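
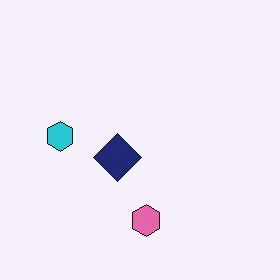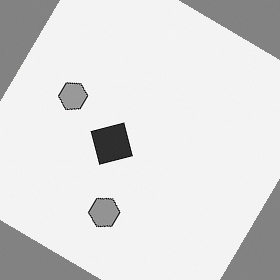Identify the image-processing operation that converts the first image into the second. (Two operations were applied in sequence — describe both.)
Converted to grayscale, then rotated clockwise by a large amount — several tens of degrees.

All color is removed — every shape is now a shade of grey. Every shape is tilted by the same angle and the image corners show triangular fill wedges — a whole-image rotation by a non-right angle.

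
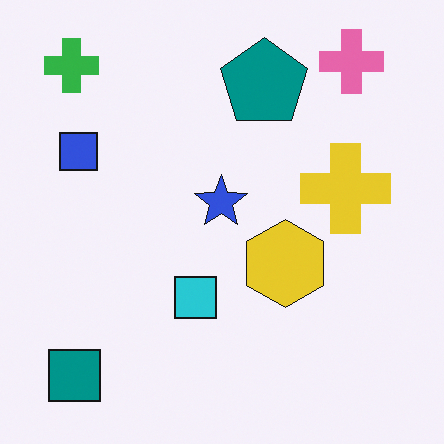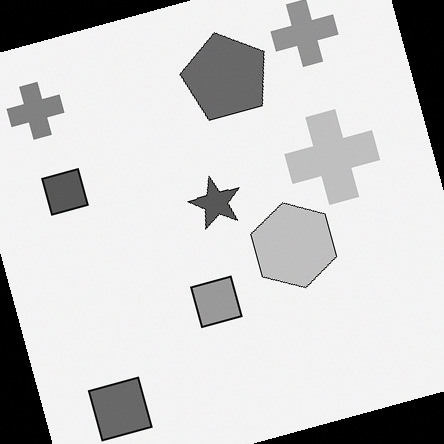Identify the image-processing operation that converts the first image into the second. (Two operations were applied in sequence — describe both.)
The second image is the first converted to grayscale, then rotated counter-clockwise by a clearly visible amount.

All color is removed — every shape is now a shade of grey. Every shape is tilted by the same angle and the image corners show triangular fill wedges — a whole-image rotation by a non-right angle.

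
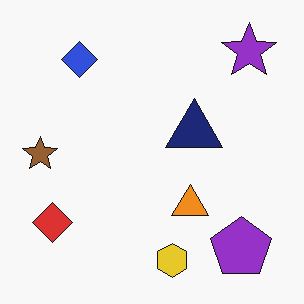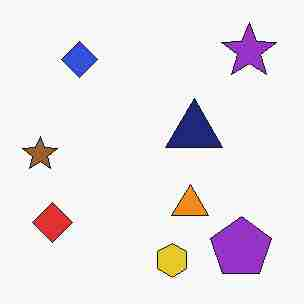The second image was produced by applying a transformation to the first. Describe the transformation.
Degraded with heavy JPEG compression.

Blocky 8×8 compression artifacts appear around shape edges and the flat background shows ringing — characteristic JPEG degradation.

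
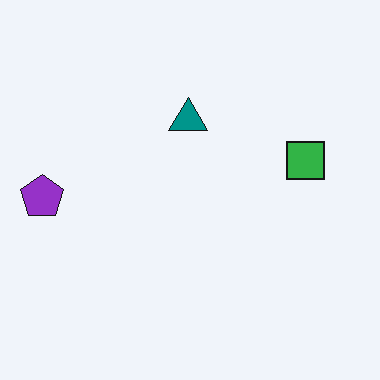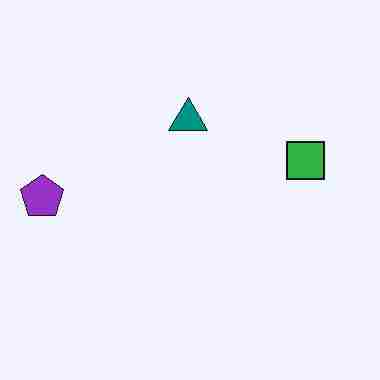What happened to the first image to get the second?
It was degraded with heavy JPEG compression.

Blocky 8×8 compression artifacts appear around shape edges and the flat background shows ringing — characteristic JPEG degradation.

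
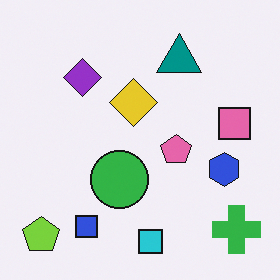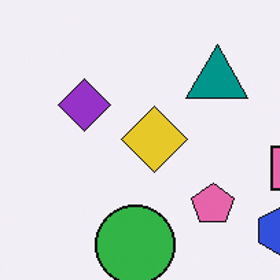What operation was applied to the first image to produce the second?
The image was cropped to a modestly smaller region and rescaled.

The visible shapes are larger and the field of view is narrower; shapes near the original edges may be partly or wholly outside the frame — a crop-and-rescale.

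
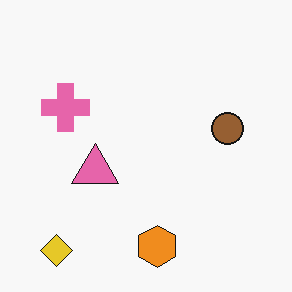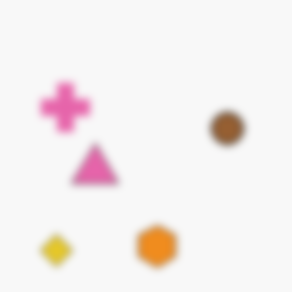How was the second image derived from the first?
Noticeably gaussian-blurred.

Shape edges and outlines are uniformly softened across the whole image.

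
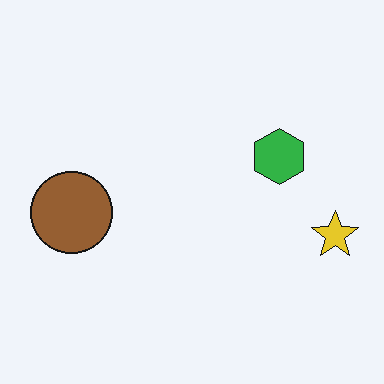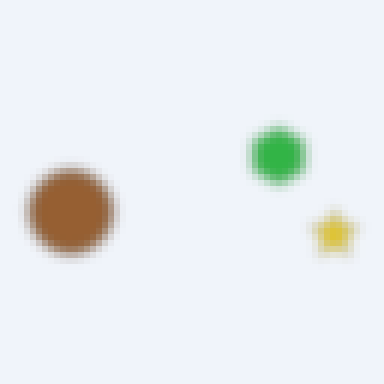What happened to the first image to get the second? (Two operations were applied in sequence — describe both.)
The second image is the first strongly gaussian-blurred, then moderately pixelated.

Shape edges and outlines are uniformly softened across the whole image. Shapes are reduced to large square blocks; fine edges and outlines are lost — a downscale-then-upscale (mosaic) effect.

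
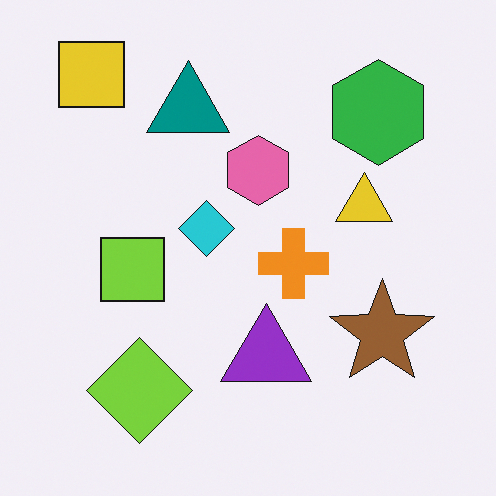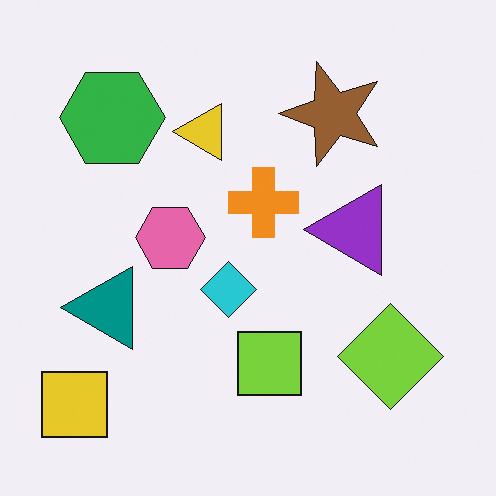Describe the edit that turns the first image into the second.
The image was rotated 90° counter-clockwise.

The yellow square sits in the top-left of the first image and the bottom-left of the second — consistent with a whole-image 90° counter-clockwise rotation.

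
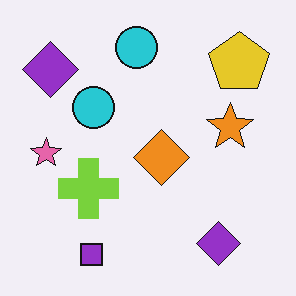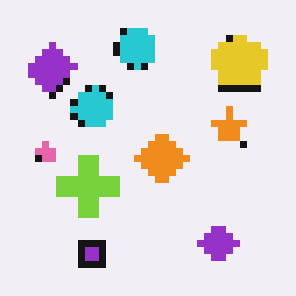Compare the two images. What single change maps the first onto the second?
The image was pixelated into visible square blocks.

Shapes are reduced to large square blocks; fine edges and outlines are lost — a downscale-then-upscale (mosaic) effect.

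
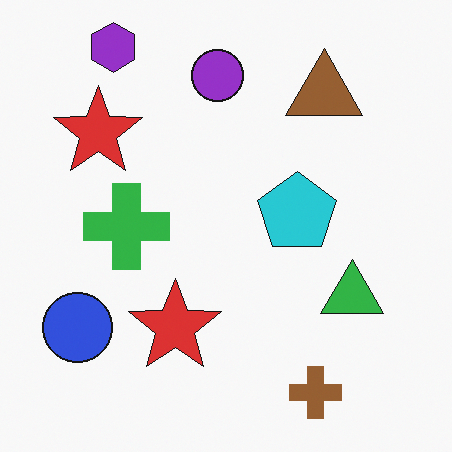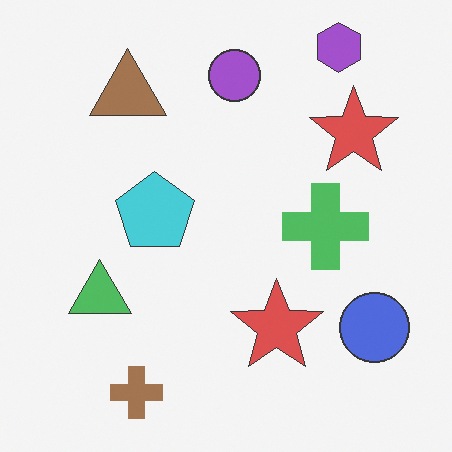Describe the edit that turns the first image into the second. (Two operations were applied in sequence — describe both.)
It was flipped horizontally (left ↔ right), then given slightly reduced contrast.

The blue circle is in the bottom-left of the first image and the bottom-right of the second — shapes on opposite sides of the vertical midline have swapped in a mirror flip. Tones are pushed toward mid-grey across the whole image — a global contrast change.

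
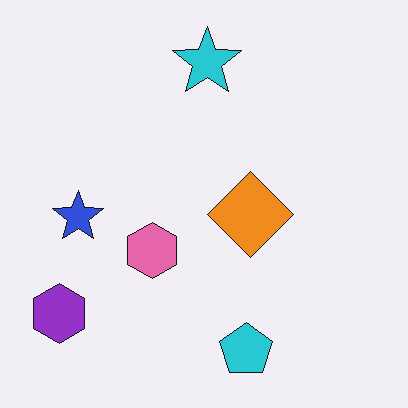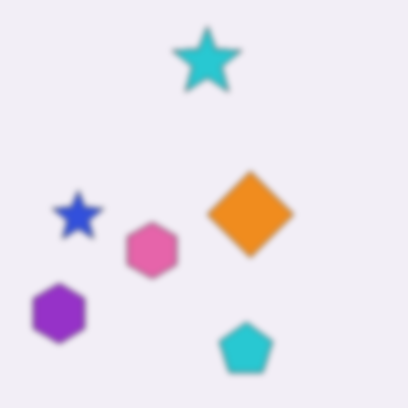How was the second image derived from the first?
It was moderately blurred.

Shape edges and outlines are uniformly softened across the whole image.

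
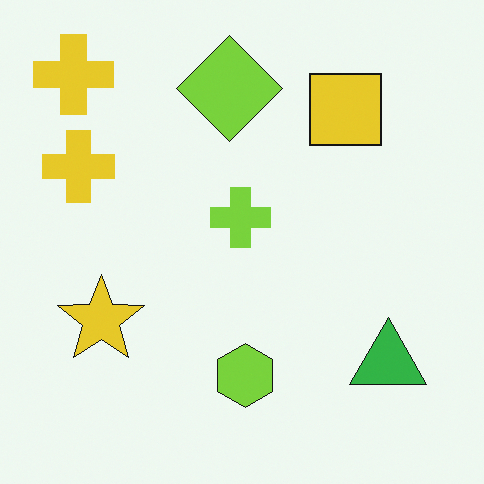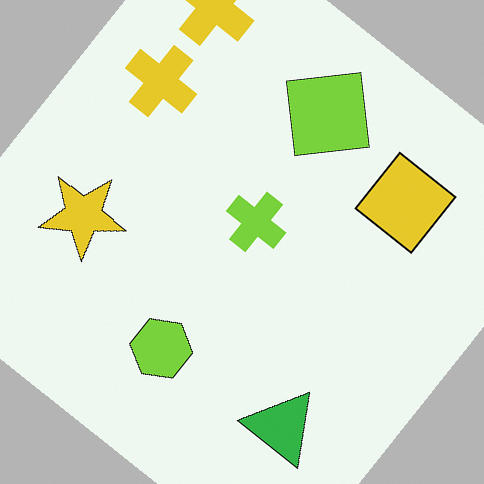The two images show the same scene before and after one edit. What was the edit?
It was rotated clockwise by a large amount — several tens of degrees.

Every shape is tilted by the same angle and the image corners show triangular fill wedges — a whole-image rotation by a non-right angle.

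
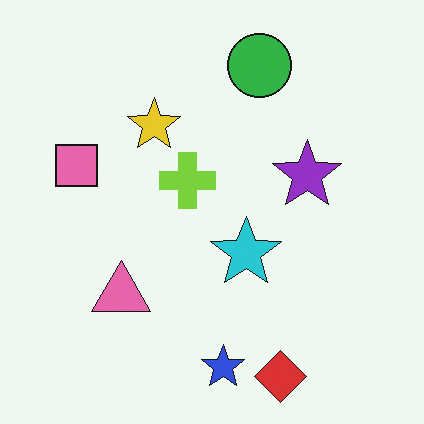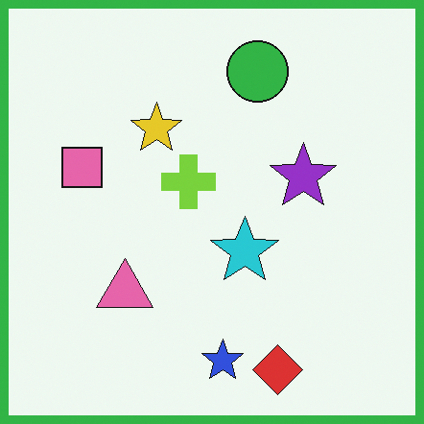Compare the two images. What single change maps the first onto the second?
The transformation is: framed with a green border.

A solid green frame runs around the edge of the second image, with the content slightly shrunk inside it.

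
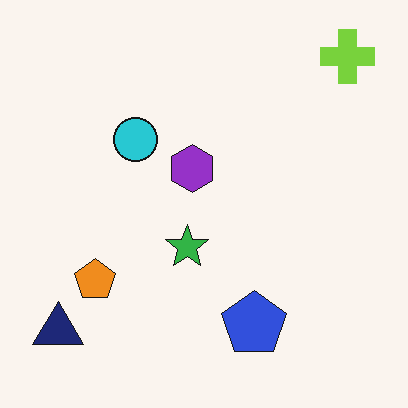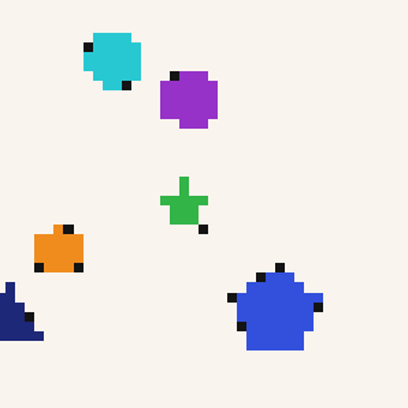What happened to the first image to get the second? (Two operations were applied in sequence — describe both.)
The image was pixelated into visible square blocks, then cropped to a modestly smaller region and rescaled.

Shapes are reduced to large square blocks; fine edges and outlines are lost — a downscale-then-upscale (mosaic) effect. The visible shapes are larger and the field of view is narrower; shapes near the original edges may be partly or wholly outside the frame — a crop-and-rescale.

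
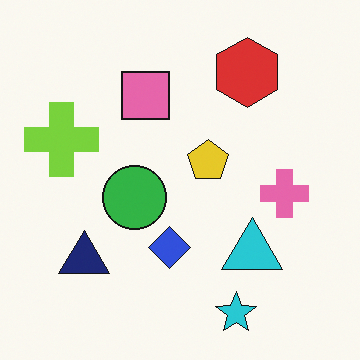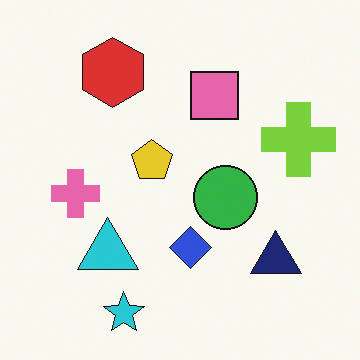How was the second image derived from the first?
Flipped horizontally (left ↔ right).

The lime cross is in the left of the first image and the right of the second — shapes on opposite sides of the vertical midline have swapped in a mirror flip.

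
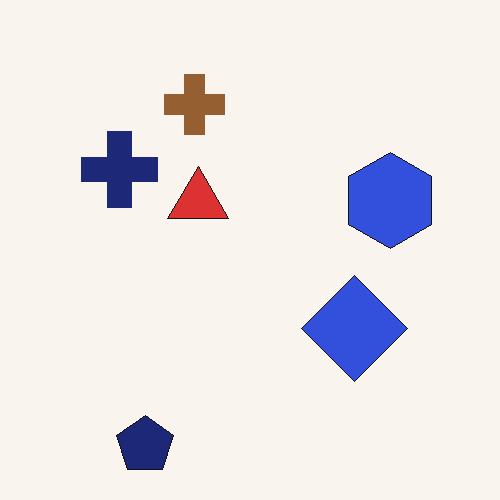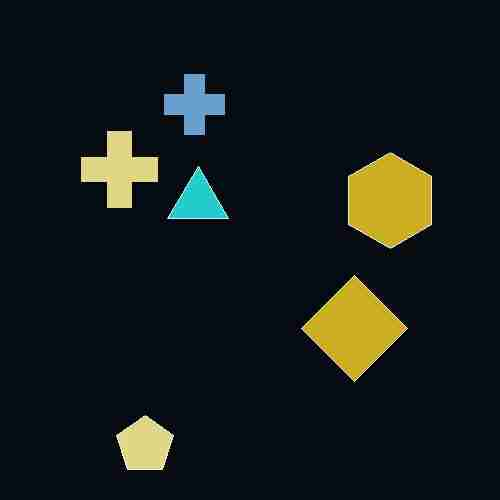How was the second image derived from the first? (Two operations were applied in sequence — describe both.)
It was degraded with heavy JPEG compression, then color-inverted (negative).

Blocky 8×8 compression artifacts appear around shape edges and the flat background shows ringing — characteristic JPEG degradation. The light background has become dark and every shape's color is its complement — a photographic negative.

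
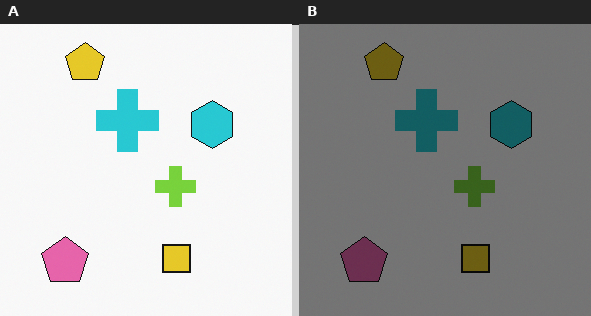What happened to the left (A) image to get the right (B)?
The right (B) image is the left (A) noticeably darkened.

Every pixel — background and shapes alike — is uniformly darkened.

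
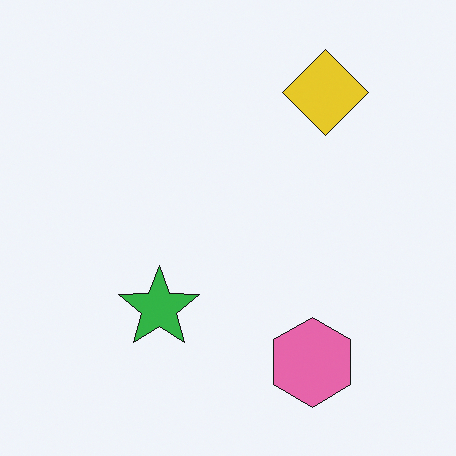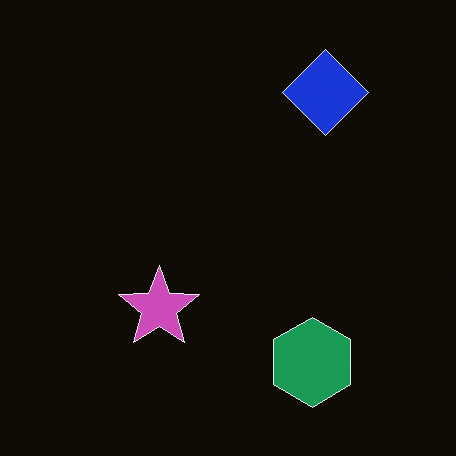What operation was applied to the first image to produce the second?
The second image is the first color-inverted (negative).

The light background has become dark and every shape's color is its complement — a photographic negative.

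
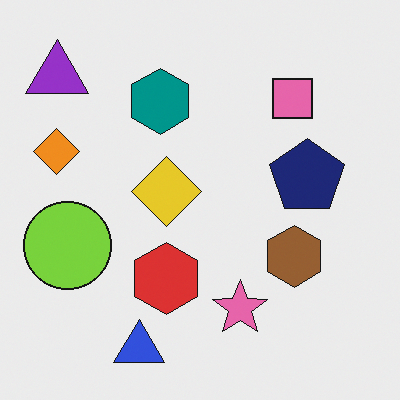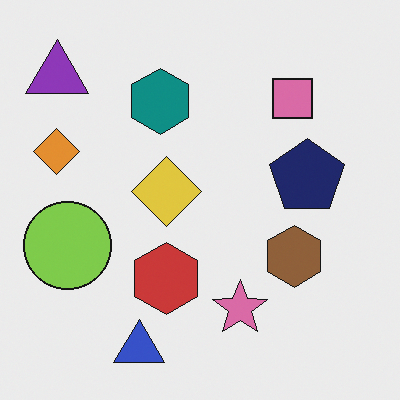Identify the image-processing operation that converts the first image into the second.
Slightly desaturated.

All colors are more muted and greyish — a global saturation change.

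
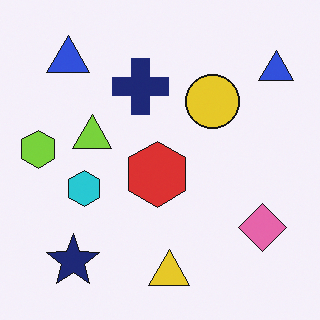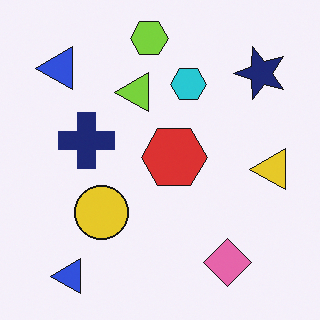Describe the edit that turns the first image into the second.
Transposed (reflected across the top-left ↔ bottom-right diagonal).

Shapes have swapped their row and column positions — what was in the top-right is now in the bottom-left — a diagonal reflection.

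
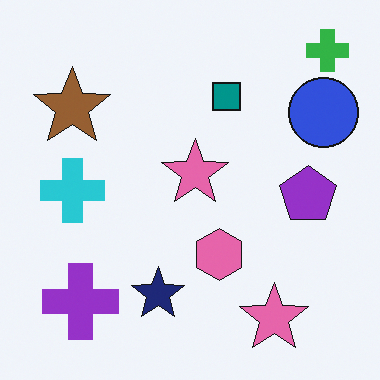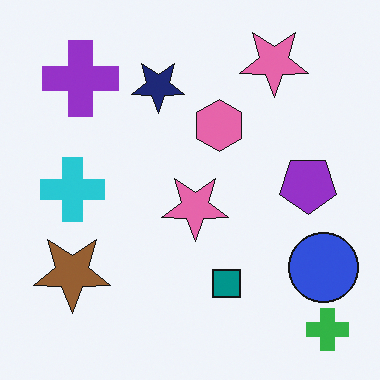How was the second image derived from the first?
It was flipped vertically (top ↔ bottom).

The green cross is in the top-right of the first image and the bottom-right of the second — shapes on opposite sides of the horizontal midline have swapped in a mirror flip.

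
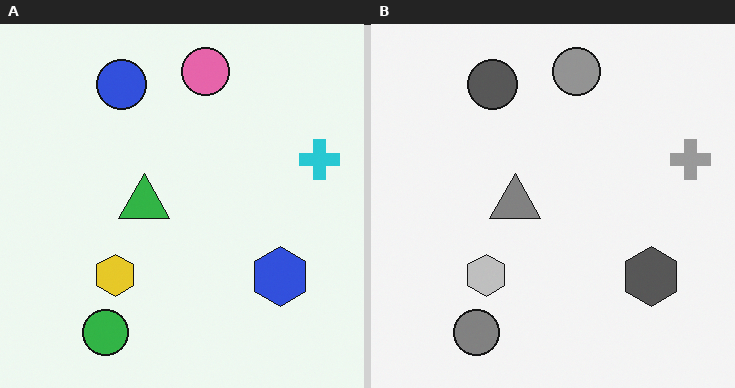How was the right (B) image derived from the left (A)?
The image was converted to grayscale.

All color is removed — every shape is now a shade of grey.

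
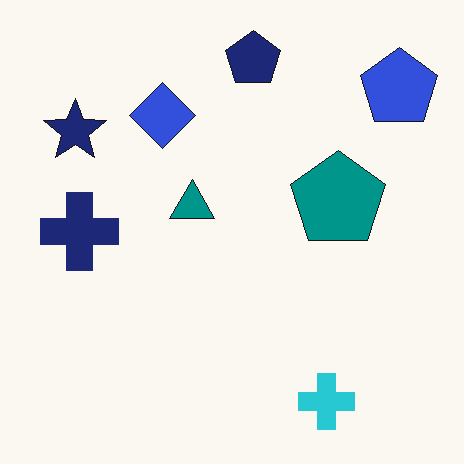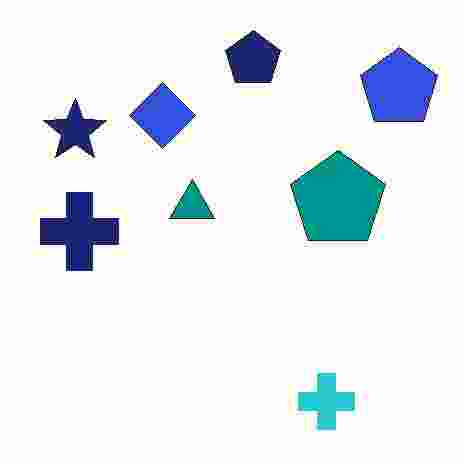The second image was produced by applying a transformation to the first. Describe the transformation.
This is the original image heavily JPEG-compressed with obvious blocking artifacts.

Blocky 8×8 compression artifacts appear around shape edges and the flat background shows ringing — characteristic JPEG degradation.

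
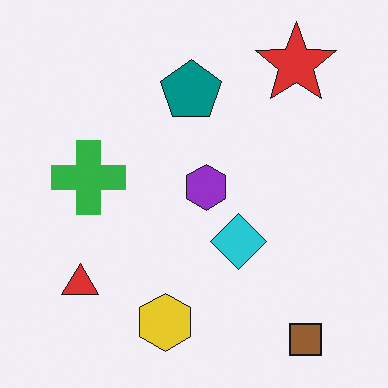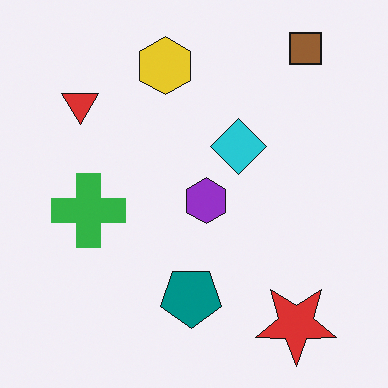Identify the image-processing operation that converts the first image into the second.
This is the original image flipped vertically (top ↔ bottom).

The brown square is in the bottom-right of the first image and the top-right of the second — shapes on opposite sides of the horizontal midline have swapped in a mirror flip.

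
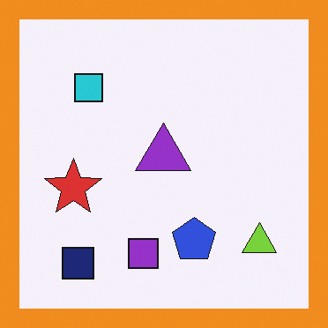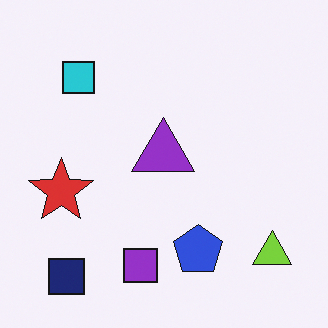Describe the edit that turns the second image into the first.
The image was framed with a orange border.

A solid orange frame runs around the edge of the first image, with the content slightly shrunk inside it.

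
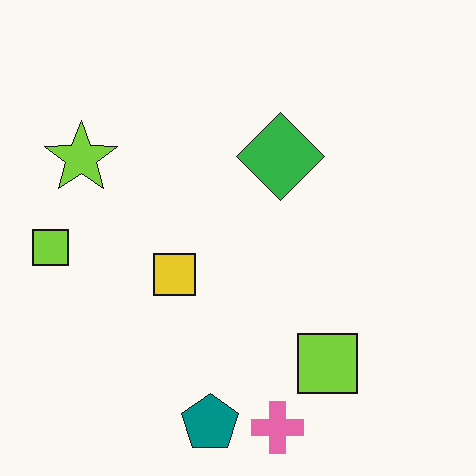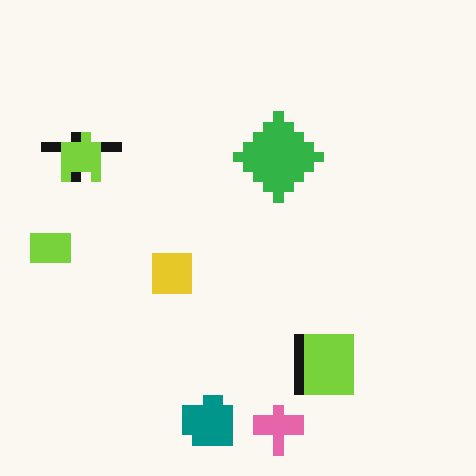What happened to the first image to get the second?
The image was heavily pixelated into large blocks.

Shapes are reduced to large square blocks; fine edges and outlines are lost — a downscale-then-upscale (mosaic) effect.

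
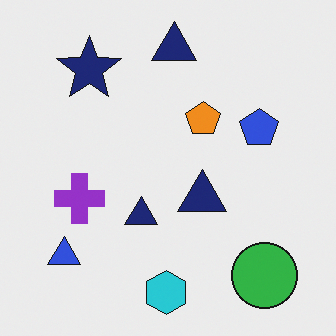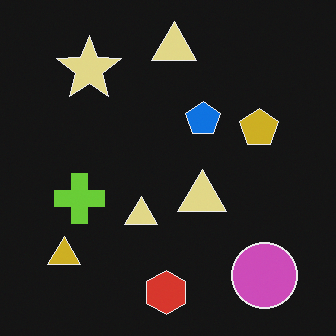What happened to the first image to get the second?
It was color-inverted (negative).

The light background has become dark and every shape's color is its complement — a photographic negative.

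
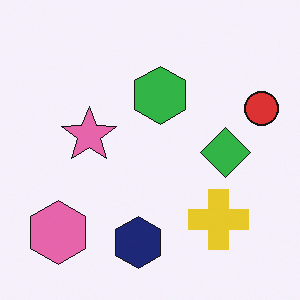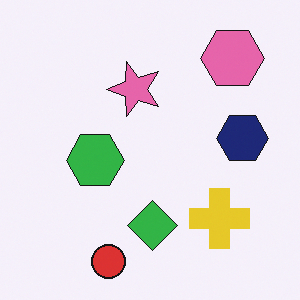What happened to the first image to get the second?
The second image is the first transposed (reflected across the top-left ↔ bottom-right diagonal).

Shapes have swapped their row and column positions — what was in the top-right is now in the bottom-left — a diagonal reflection.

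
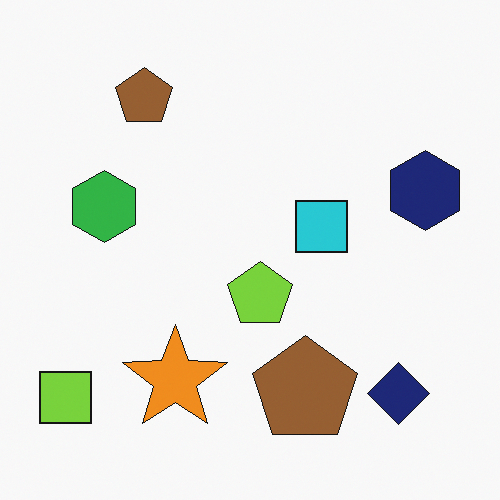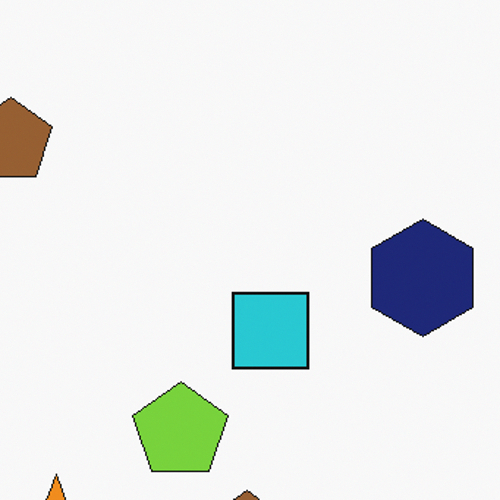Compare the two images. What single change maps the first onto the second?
The transformation is: cropped to a modestly smaller region and rescaled.

The visible shapes are larger and the field of view is narrower; shapes near the original edges may be partly or wholly outside the frame — a crop-and-rescale.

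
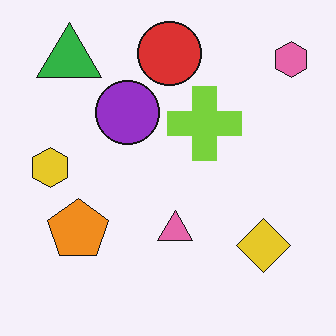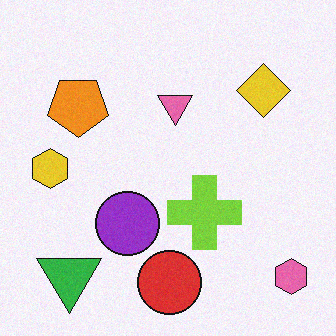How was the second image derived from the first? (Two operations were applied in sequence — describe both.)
Flipped vertically (top ↔ bottom), then degraded with subtle gaussian noise.

The red circle is in the top of the first image and the bottom of the second — shapes on opposite sides of the horizontal midline have swapped in a mirror flip. Random speckle covers the whole image, including the flat background.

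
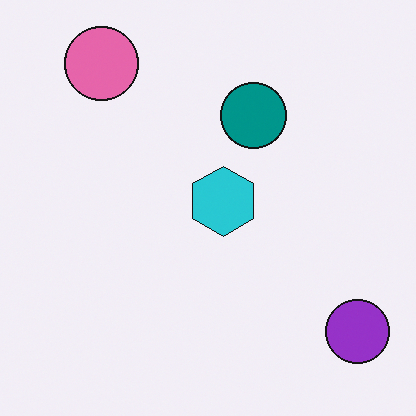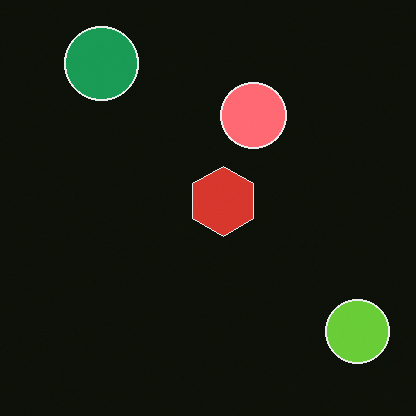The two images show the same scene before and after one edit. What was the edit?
This is the original image color-inverted (negative).

The light background has become dark and every shape's color is its complement — a photographic negative.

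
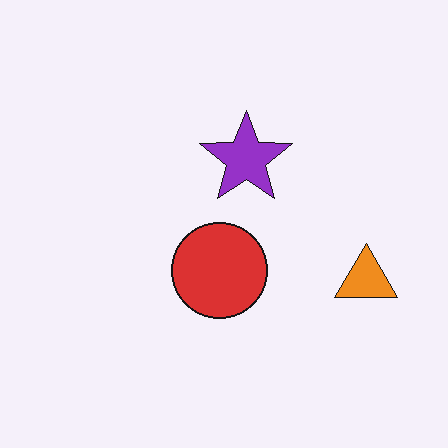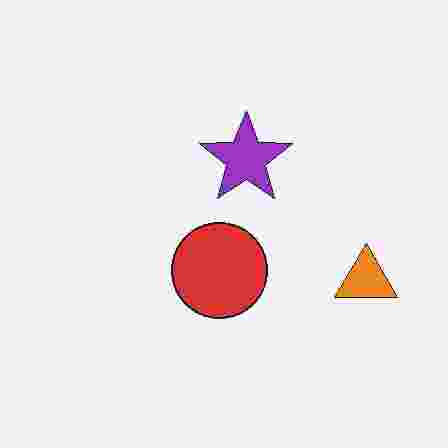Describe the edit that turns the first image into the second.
The transformation is: degraded with heavy JPEG compression.

Blocky 8×8 compression artifacts appear around shape edges and the flat background shows ringing — characteristic JPEG degradation.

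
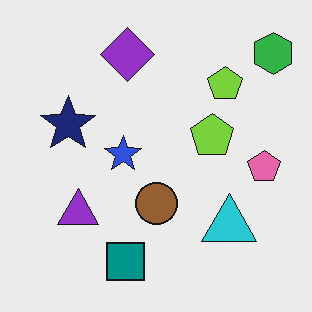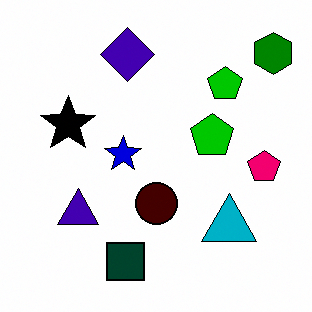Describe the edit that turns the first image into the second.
The second image is the first given much higher contrast.

Tones are pushed away from mid-grey across the whole image — a global contrast change.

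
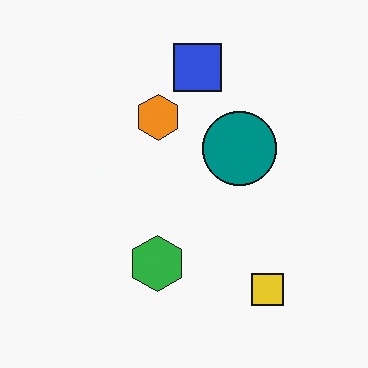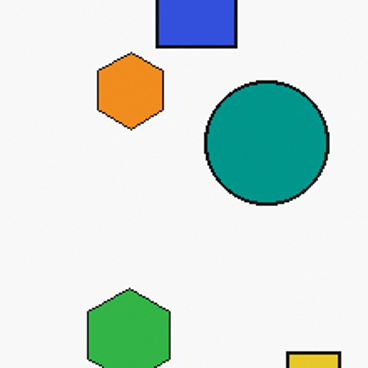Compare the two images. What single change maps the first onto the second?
The second image is the first cropped tightly and scaled back up.

The visible shapes are larger and the field of view is narrower; shapes near the original edges may be partly or wholly outside the frame — a crop-and-rescale.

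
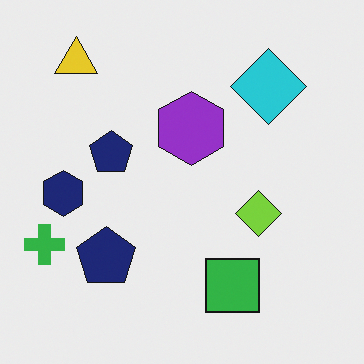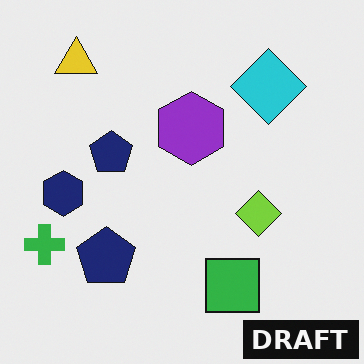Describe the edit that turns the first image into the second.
The second image is the first watermarked with the text "DRAFT" in the lower-right corner.

A dark label reading "DRAFT" appears in the lower-right corner.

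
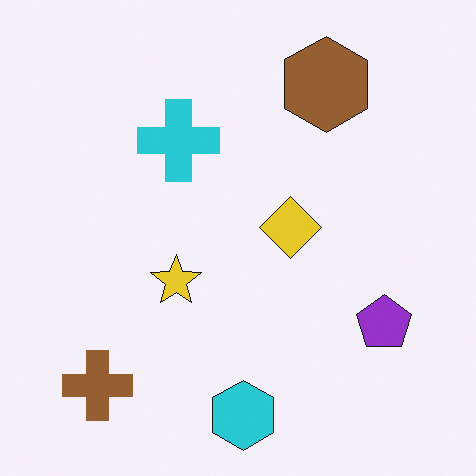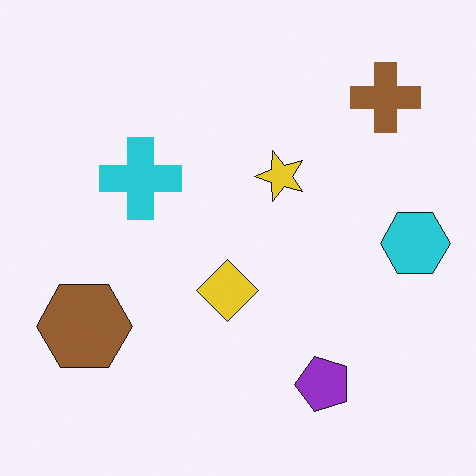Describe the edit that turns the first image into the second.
The second image is the first transposed (reflected across the top-left ↔ bottom-right diagonal).

Shapes have swapped their row and column positions — what was in the top-right is now in the bottom-left — a diagonal reflection.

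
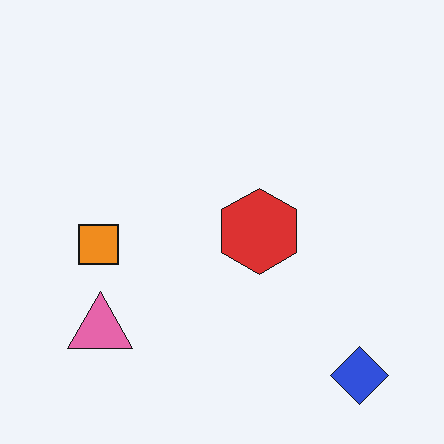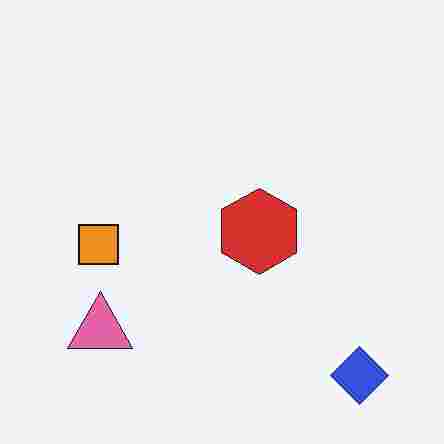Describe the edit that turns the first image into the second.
The second image is the first heavily JPEG-compressed with obvious blocking artifacts.

Blocky 8×8 compression artifacts appear around shape edges and the flat background shows ringing — characteristic JPEG degradation.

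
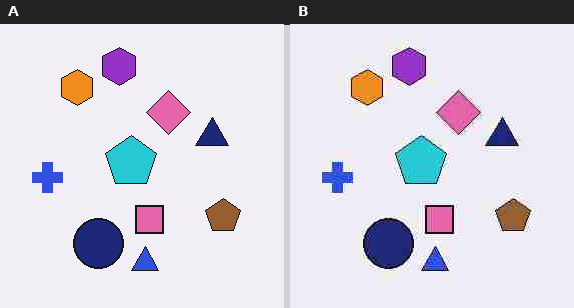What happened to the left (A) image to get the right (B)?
This is the original image degraded with heavy JPEG compression.

Blocky 8×8 compression artifacts appear around shape edges and the flat background shows ringing — characteristic JPEG degradation.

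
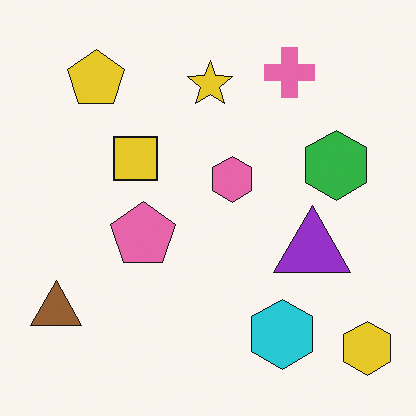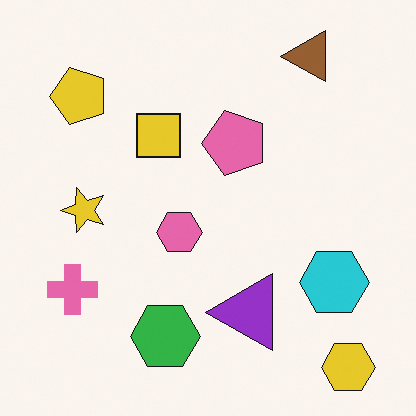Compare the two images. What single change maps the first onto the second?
The second image is the first transposed (reflected across the top-left ↔ bottom-right diagonal).

Shapes have swapped their row and column positions — what was in the top-right is now in the bottom-left — a diagonal reflection.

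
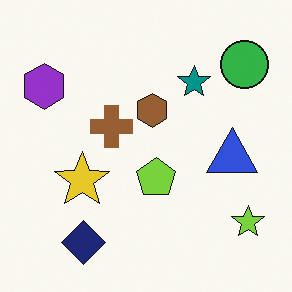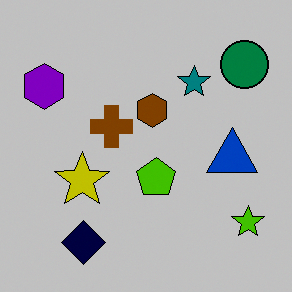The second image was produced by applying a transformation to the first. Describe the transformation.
The transformation is: aggressively posterized.

Each flat color has snapped to a coarser quantized level — most visibly, the near-white background has dropped to a flat grey.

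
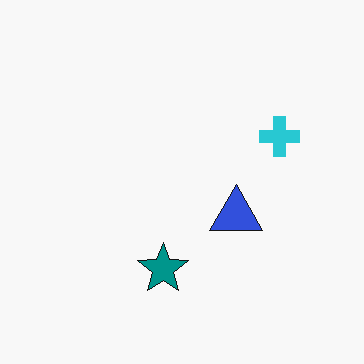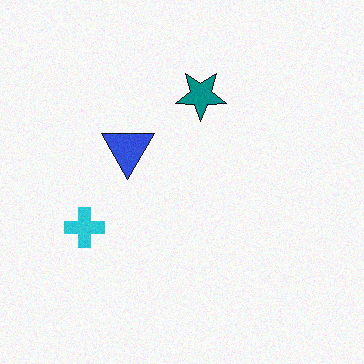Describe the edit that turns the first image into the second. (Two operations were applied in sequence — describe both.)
Rotated 180°, then degraded with a light layer of grain.

The cyan cross sits in the right of the first image and the left of the second — consistent with a whole-image 180° rotation. Random speckle covers the whole image, including the flat background.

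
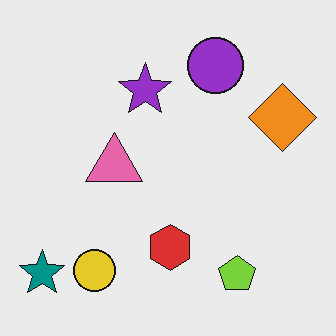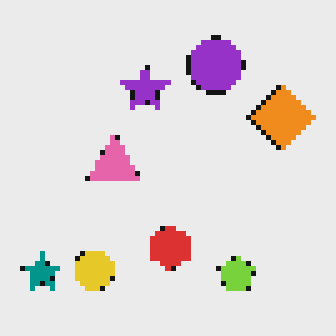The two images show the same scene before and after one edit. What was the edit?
Mildly pixelated.

Shapes are reduced to large square blocks; fine edges and outlines are lost — a downscale-then-upscale (mosaic) effect.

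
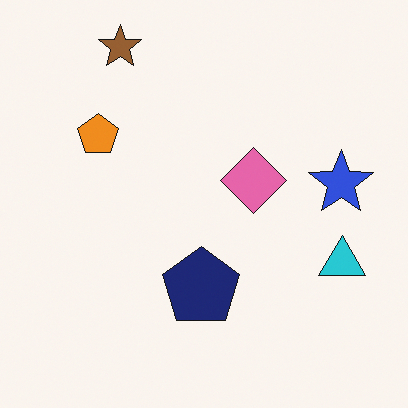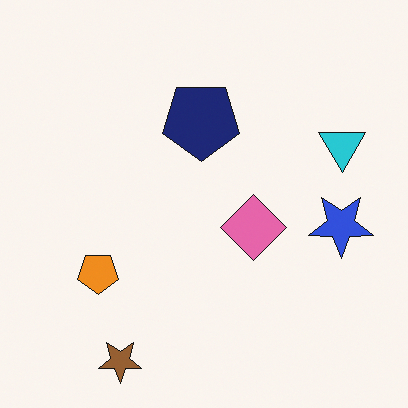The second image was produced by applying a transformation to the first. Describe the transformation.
Flipped vertically (top ↔ bottom).

The brown star is in the top-left of the first image and the bottom-left of the second — shapes on opposite sides of the horizontal midline have swapped in a mirror flip.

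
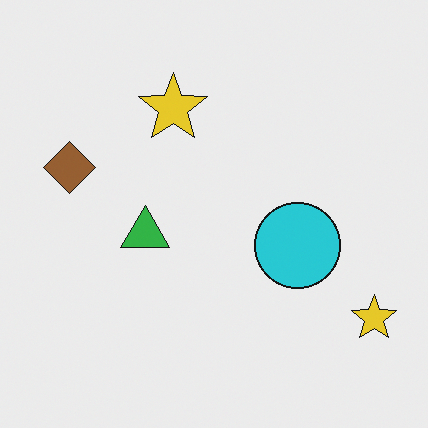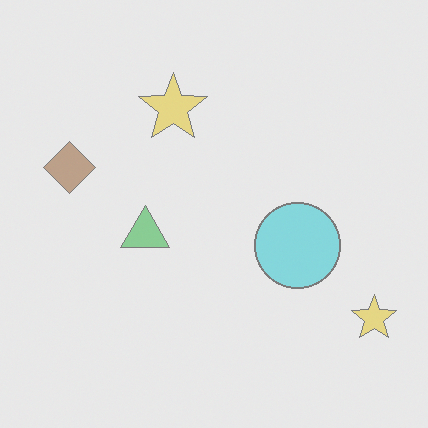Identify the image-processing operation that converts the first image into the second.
The image was given much lower contrast.

Tones are pushed toward mid-grey across the whole image — a global contrast change.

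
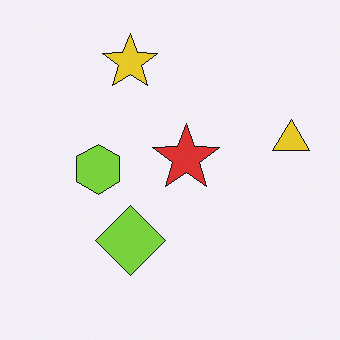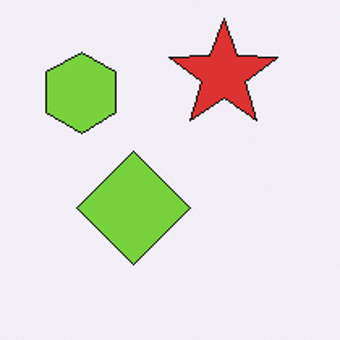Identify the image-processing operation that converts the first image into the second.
It was cropped tightly and scaled back up.

The visible shapes are larger and the field of view is narrower; shapes near the original edges may be partly or wholly outside the frame — a crop-and-rescale.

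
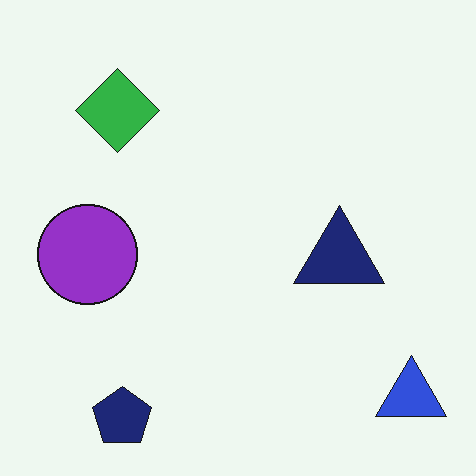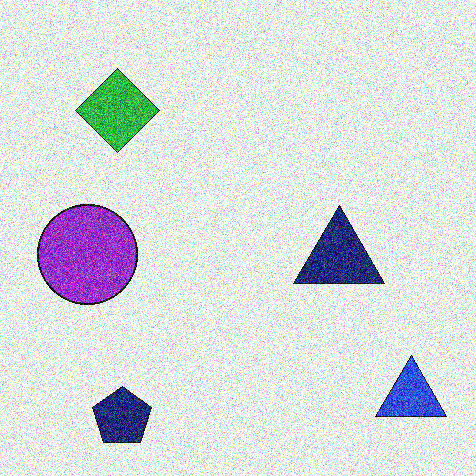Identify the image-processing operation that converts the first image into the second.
The image was degraded with strong gaussian noise.

Random speckle covers the whole image, including the flat background.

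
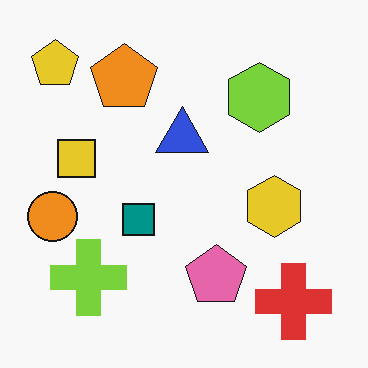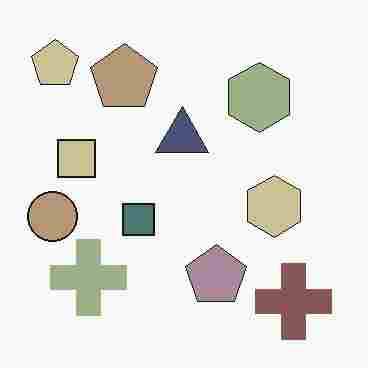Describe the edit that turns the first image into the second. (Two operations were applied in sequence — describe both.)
It was heavily desaturated, then heavily JPEG-compressed with obvious blocking artifacts.

All colors are more muted and greyish — a global saturation change. Blocky 8×8 compression artifacts appear around shape edges and the flat background shows ringing — characteristic JPEG degradation.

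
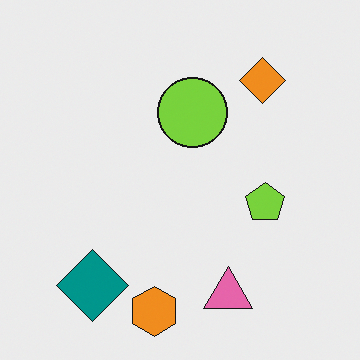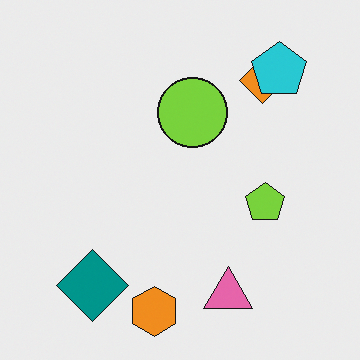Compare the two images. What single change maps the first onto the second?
The transformation is: overlaid with an additional cyan pentagon.

A cyan pentagon appears in the second image that is absent from the first.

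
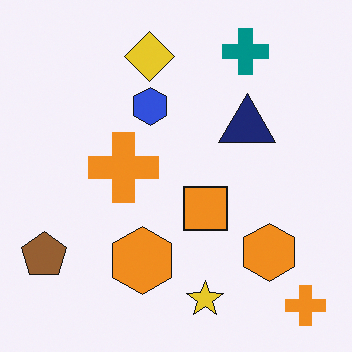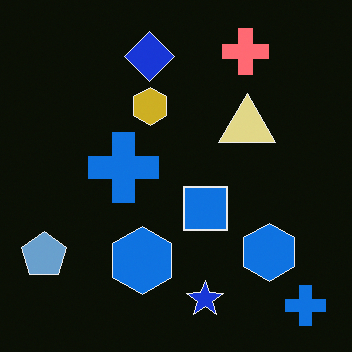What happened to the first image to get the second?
This is the original image color-inverted (negative).

The light background has become dark and every shape's color is its complement — a photographic negative.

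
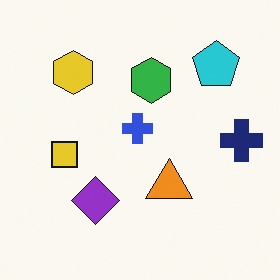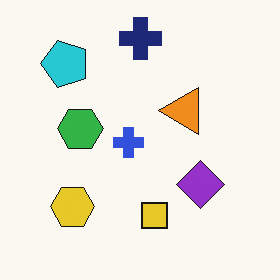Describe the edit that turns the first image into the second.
The image was rotated 90° counter-clockwise.

The cyan pentagon sits in the top-right of the first image and the top-left of the second — consistent with a whole-image 90° counter-clockwise rotation.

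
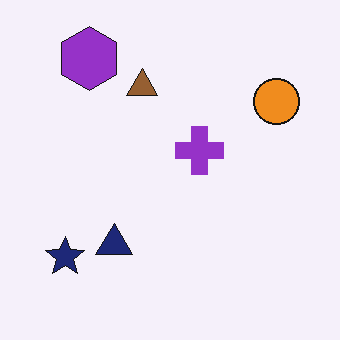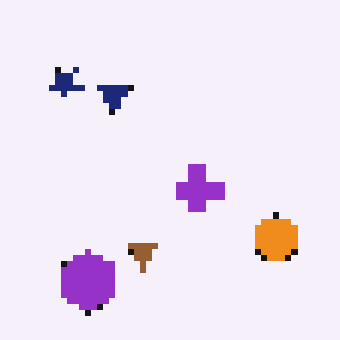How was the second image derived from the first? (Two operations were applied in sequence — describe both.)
The image was pixelated into visible square blocks, then flipped vertically (top ↔ bottom).

Shapes are reduced to large square blocks; fine edges and outlines are lost — a downscale-then-upscale (mosaic) effect. The purple hexagon is in the top-left of the first image and the bottom-left of the second — shapes on opposite sides of the horizontal midline have swapped in a mirror flip.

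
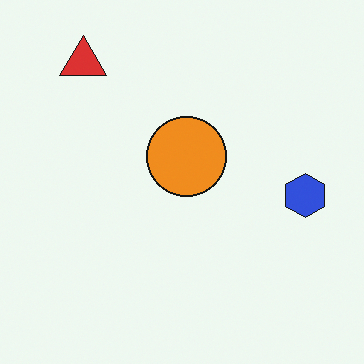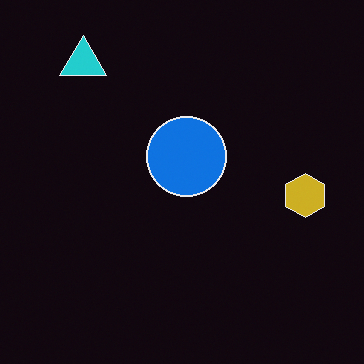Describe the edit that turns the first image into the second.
The image was color-inverted (negative).

The light background has become dark and every shape's color is its complement — a photographic negative.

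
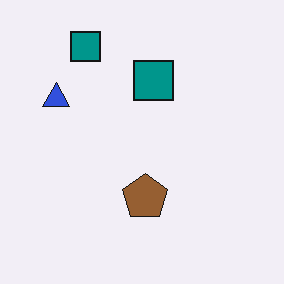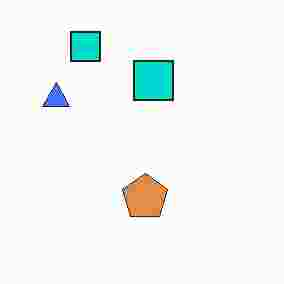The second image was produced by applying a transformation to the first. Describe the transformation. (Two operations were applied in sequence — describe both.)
The second image is the first brightened a lot, then heavily JPEG-compressed with obvious blocking artifacts.

Every pixel — background and shapes alike — is uniformly brightened. Blocky 8×8 compression artifacts appear around shape edges and the flat background shows ringing — characteristic JPEG degradation.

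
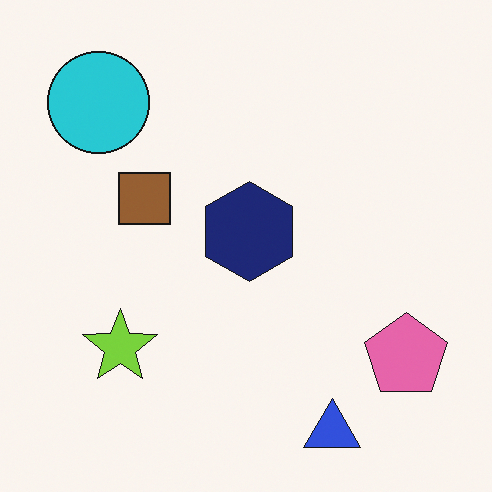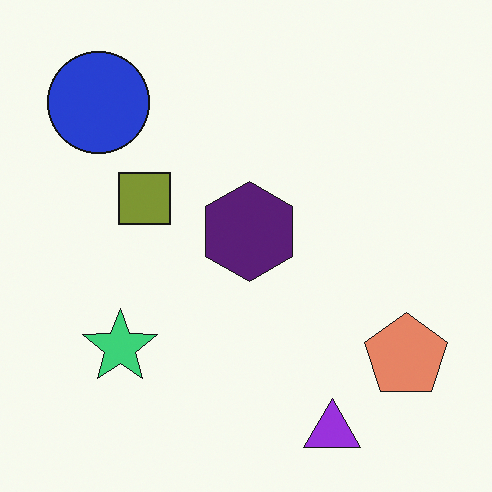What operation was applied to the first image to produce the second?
This is the original image hue-shifted by a small amount.

Every shape's color has rotated by the same amount around the hue wheel — a uniform hue shift.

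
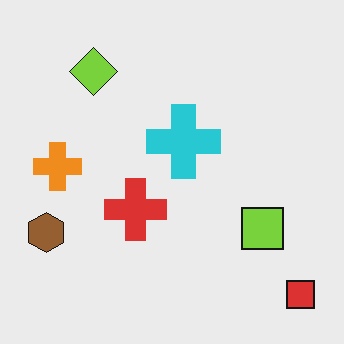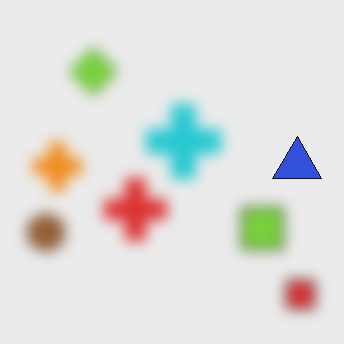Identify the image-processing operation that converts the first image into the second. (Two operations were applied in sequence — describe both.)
The second image is the first heavily blurred, then overlaid with an additional blue triangle.

Shape edges and outlines are uniformly softened across the whole image. A blue triangle appears in the second image that is absent from the first.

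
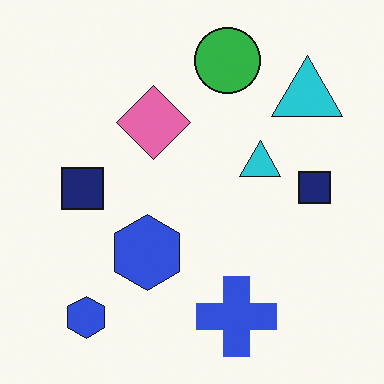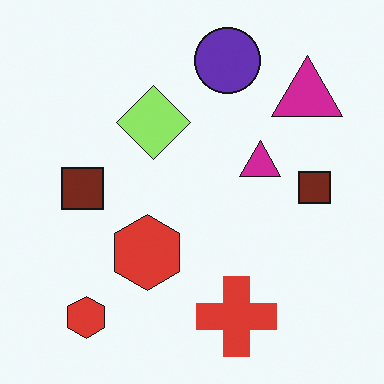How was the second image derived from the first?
The second image is the first hue-shifted noticeably.

Every shape's color has rotated by the same amount around the hue wheel — a uniform hue shift.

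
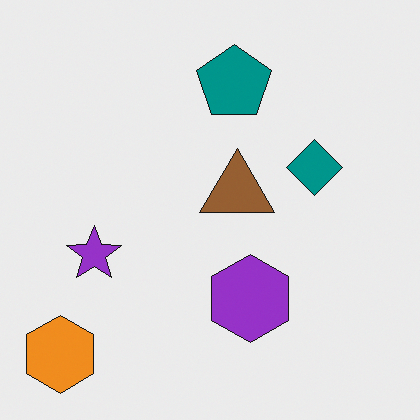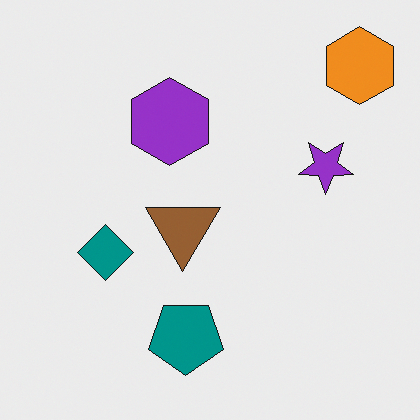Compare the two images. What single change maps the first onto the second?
It was rotated 180°.

The orange hexagon sits in the bottom-left of the first image and the top-right of the second — consistent with a whole-image 180° rotation.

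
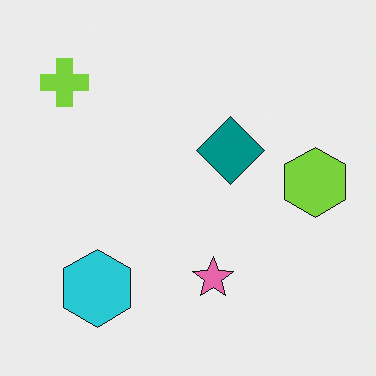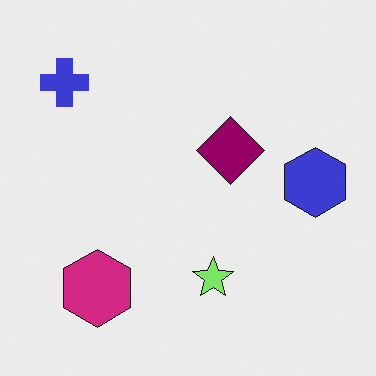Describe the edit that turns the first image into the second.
Hue-shifted through roughly a third of the color wheel.

Every shape's color has rotated by the same amount around the hue wheel — a uniform hue shift.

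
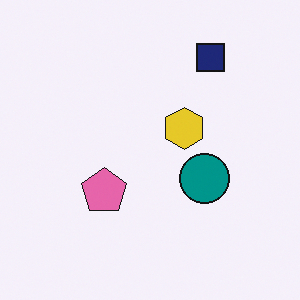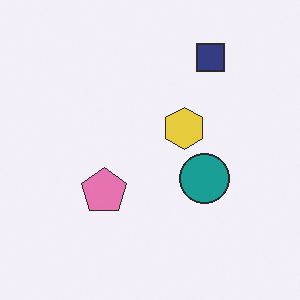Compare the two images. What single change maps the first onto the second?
The second image is the first given slightly reduced contrast.

Tones are pushed toward mid-grey across the whole image — a global contrast change.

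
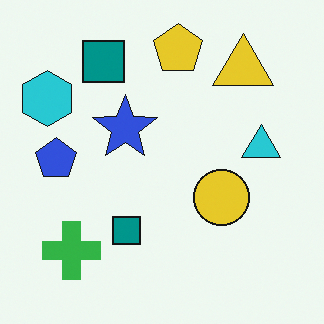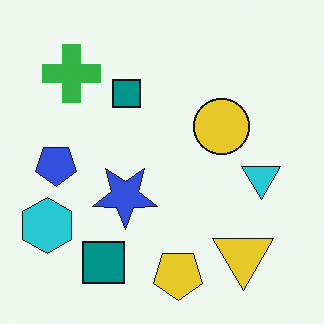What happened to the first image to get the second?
Flipped vertically (top ↔ bottom).

The yellow pentagon is in the top of the first image and the bottom of the second — shapes on opposite sides of the horizontal midline have swapped in a mirror flip.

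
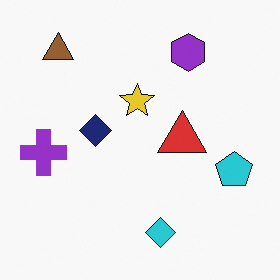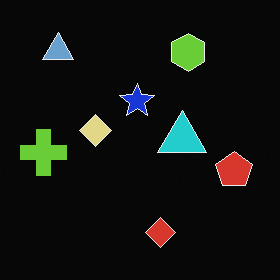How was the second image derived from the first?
The transformation is: color-inverted (negative).

The light background has become dark and every shape's color is its complement — a photographic negative.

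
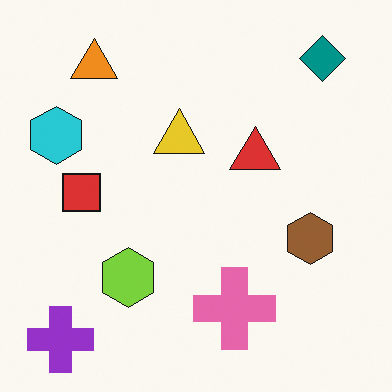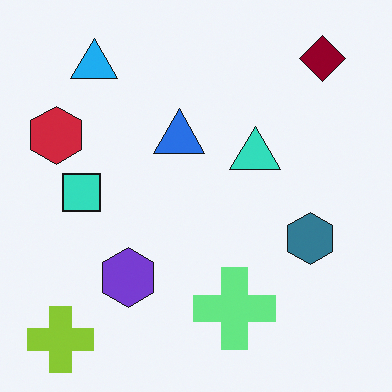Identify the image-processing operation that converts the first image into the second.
The second image is the first hue-shifted by a large amount.

Every shape's color has rotated by the same amount around the hue wheel — a uniform hue shift.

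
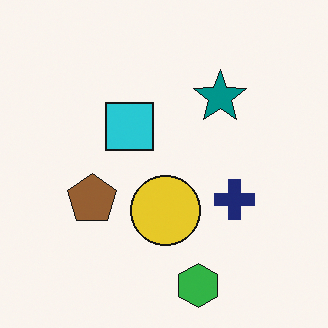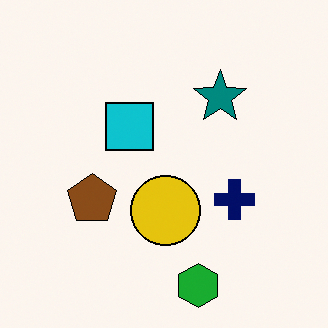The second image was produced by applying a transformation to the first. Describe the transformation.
Given slightly increased contrast.

Tones are pushed away from mid-grey across the whole image — a global contrast change.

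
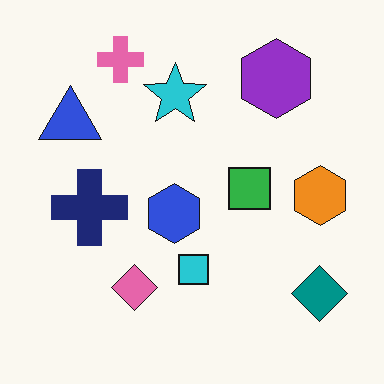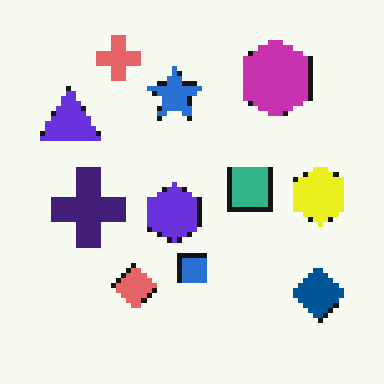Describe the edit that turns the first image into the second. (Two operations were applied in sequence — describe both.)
The transformation is: hue-shifted by a small amount, then lightly pixelated (a mild mosaic effect).

Every shape's color has rotated by the same amount around the hue wheel — a uniform hue shift. Shapes are reduced to large square blocks; fine edges and outlines are lost — a downscale-then-upscale (mosaic) effect.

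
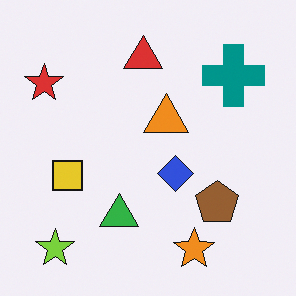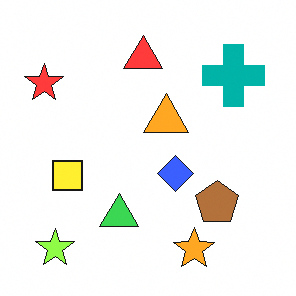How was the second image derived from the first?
This is the original image brightened a little.

Every pixel — background and shapes alike — is uniformly brightened.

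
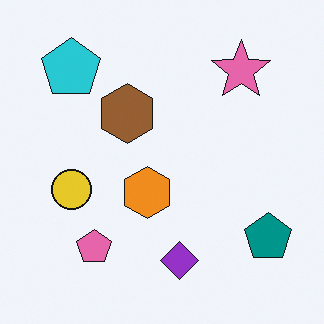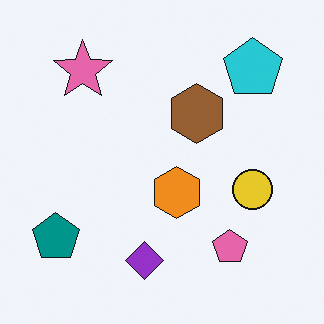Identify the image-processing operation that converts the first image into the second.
The second image is the first flipped horizontally (left ↔ right).

The teal pentagon is in the bottom-right of the first image and the bottom-left of the second — shapes on opposite sides of the vertical midline have swapped in a mirror flip.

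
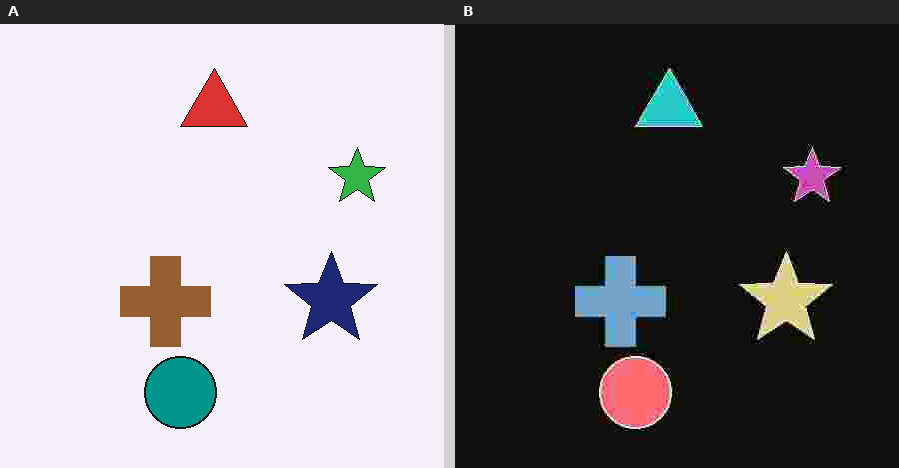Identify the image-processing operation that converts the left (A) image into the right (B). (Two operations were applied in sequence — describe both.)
The image was color-inverted (negative), then heavily JPEG-compressed with obvious blocking artifacts.

The light background has become dark and every shape's color is its complement — a photographic negative. Blocky 8×8 compression artifacts appear around shape edges and the flat background shows ringing — characteristic JPEG degradation.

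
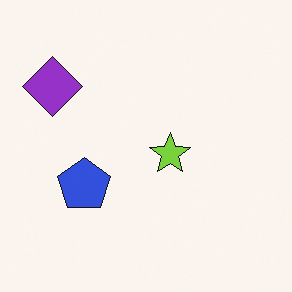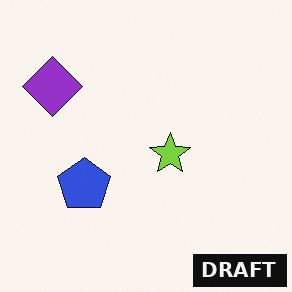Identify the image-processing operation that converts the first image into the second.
The transformation is: watermarked with the text "DRAFT" in the lower-right corner.

A dark label reading "DRAFT" appears in the lower-right corner.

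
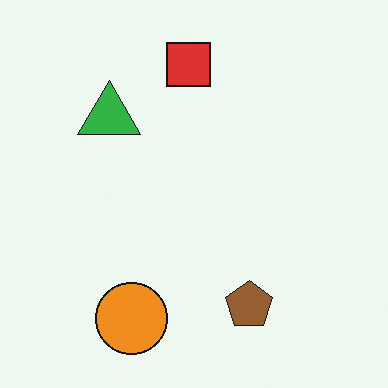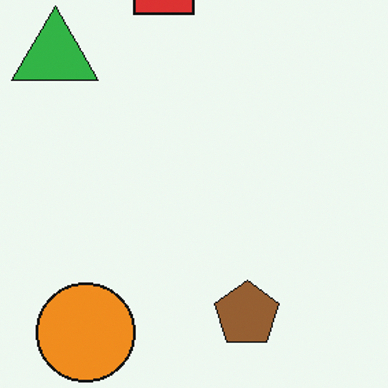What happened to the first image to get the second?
Cropped to a modestly smaller region and rescaled.

The visible shapes are larger and the field of view is narrower; shapes near the original edges may be partly or wholly outside the frame — a crop-and-rescale.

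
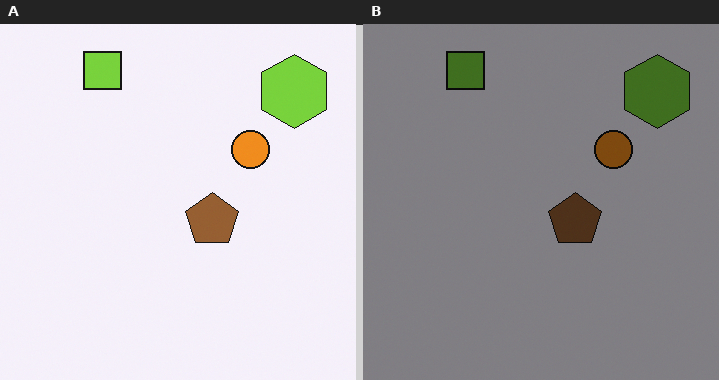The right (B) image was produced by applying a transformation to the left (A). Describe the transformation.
This is the original image substantially darkened.

Every pixel — background and shapes alike — is uniformly darkened.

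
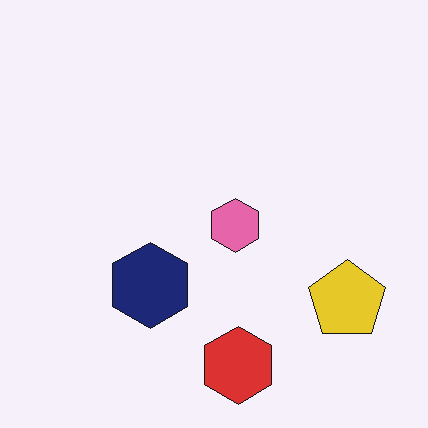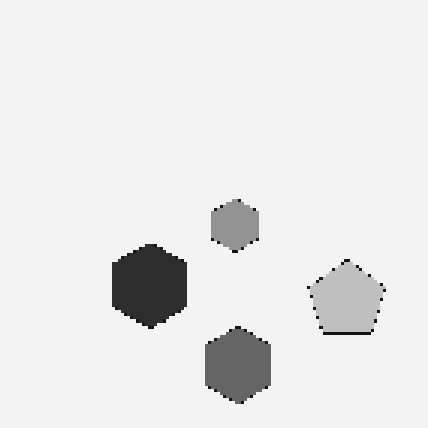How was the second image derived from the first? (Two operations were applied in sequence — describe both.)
Converted to grayscale, then mildly pixelated.

All color is removed — every shape is now a shade of grey. Shapes are reduced to large square blocks; fine edges and outlines are lost — a downscale-then-upscale (mosaic) effect.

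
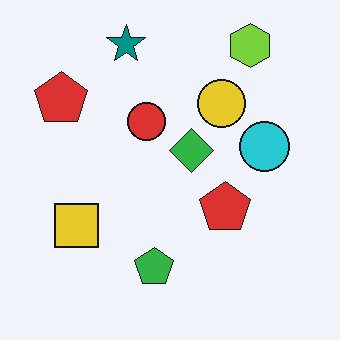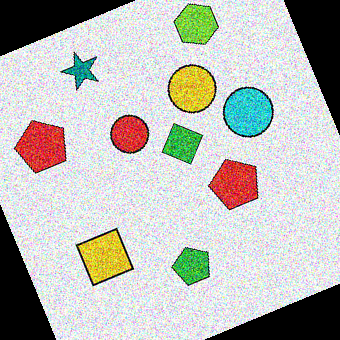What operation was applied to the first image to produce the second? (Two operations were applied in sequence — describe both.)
It was degraded with strong gaussian noise, then rotated counter-clockwise by a clearly visible amount.

Random speckle covers the whole image, including the flat background. Every shape is tilted by the same angle and the image corners show triangular fill wedges — a whole-image rotation by a non-right angle.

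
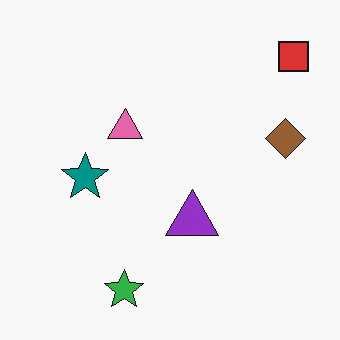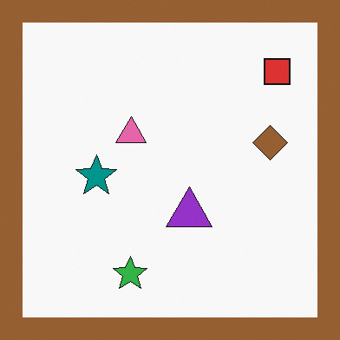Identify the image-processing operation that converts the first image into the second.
The transformation is: framed with a brown border.

A solid brown frame runs around the edge of the second image, with the content slightly shrunk inside it.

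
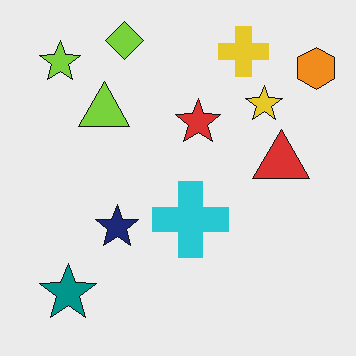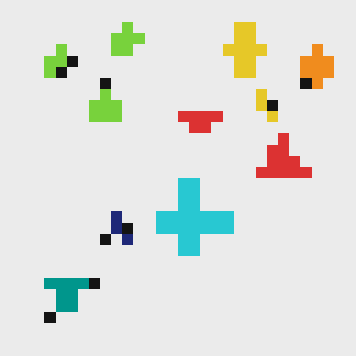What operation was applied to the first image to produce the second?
Coarsely pixelated.

Shapes are reduced to large square blocks; fine edges and outlines are lost — a downscale-then-upscale (mosaic) effect.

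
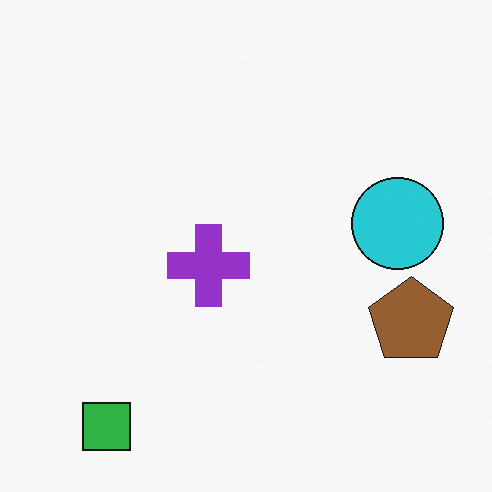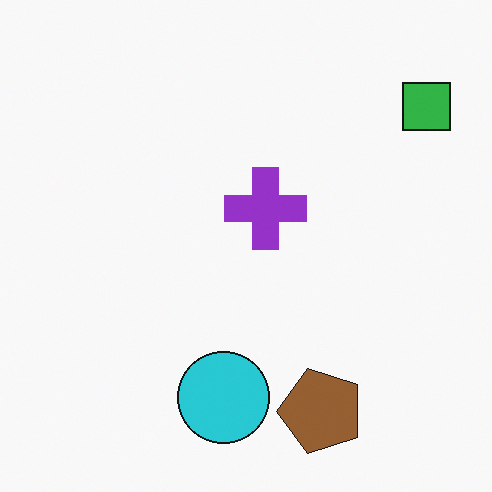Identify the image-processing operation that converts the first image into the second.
This is the original image transposed (reflected across the top-left ↔ bottom-right diagonal).

Shapes have swapped their row and column positions — what was in the top-right is now in the bottom-left — a diagonal reflection.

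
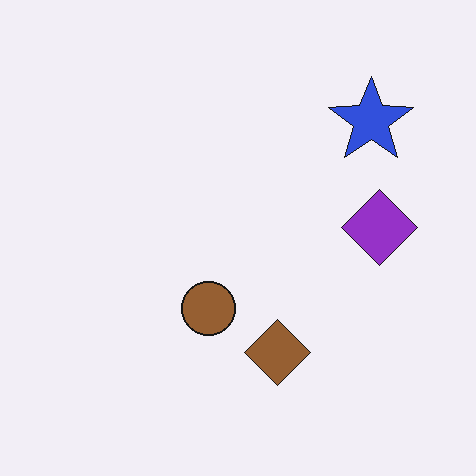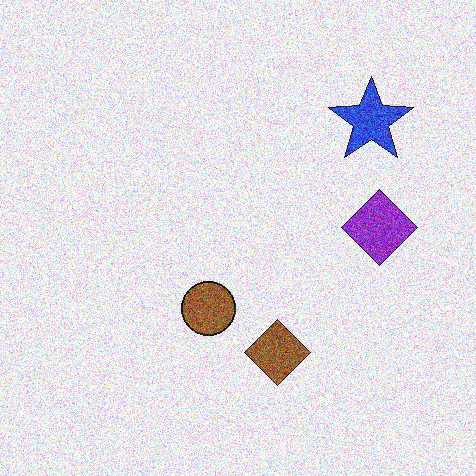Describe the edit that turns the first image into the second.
The image was degraded with strong gaussian noise.

Random speckle covers the whole image, including the flat background.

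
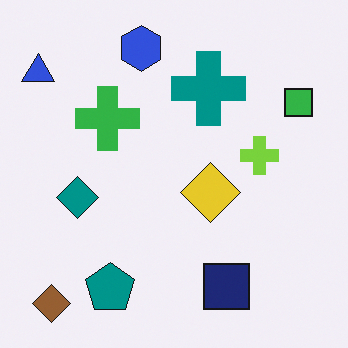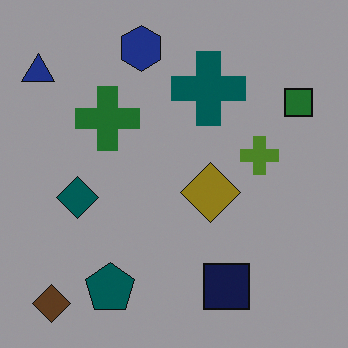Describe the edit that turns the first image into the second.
The image was darkened a lot.

Every pixel — background and shapes alike — is uniformly darkened.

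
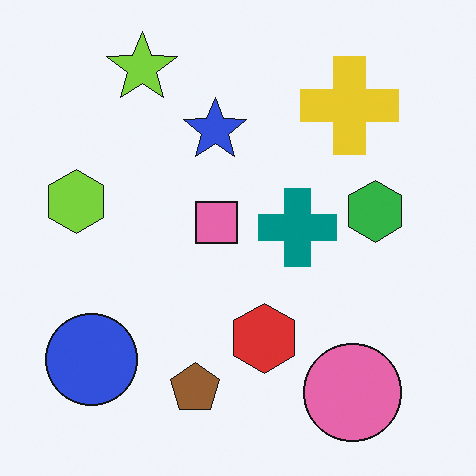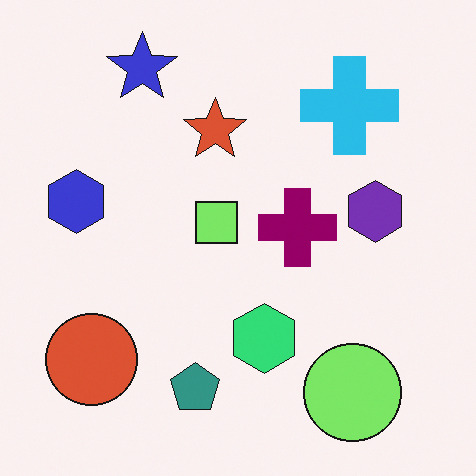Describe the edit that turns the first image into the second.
The image was hue-shifted noticeably.

Every shape's color has rotated by the same amount around the hue wheel — a uniform hue shift.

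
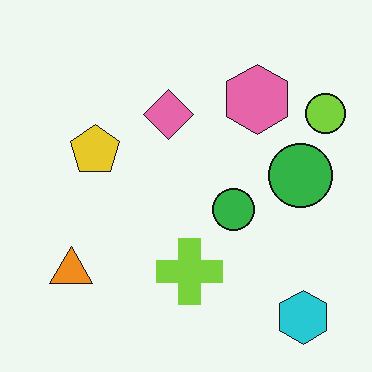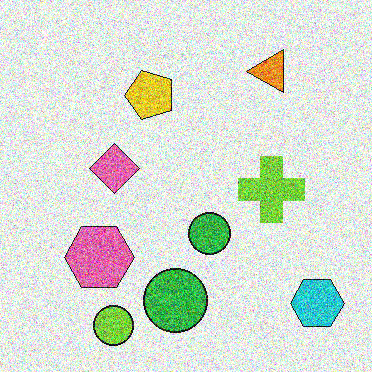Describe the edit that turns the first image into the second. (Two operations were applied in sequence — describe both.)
The transformation is: degraded with heavy additive noise, then transposed (reflected across the top-left ↔ bottom-right diagonal).

Random speckle covers the whole image, including the flat background. Shapes have swapped their row and column positions — what was in the top-right is now in the bottom-left — a diagonal reflection.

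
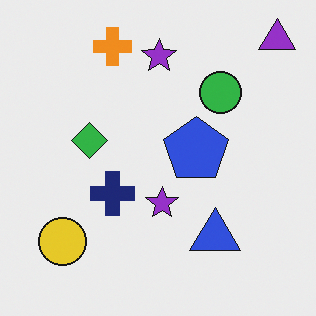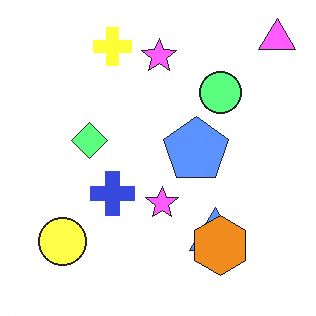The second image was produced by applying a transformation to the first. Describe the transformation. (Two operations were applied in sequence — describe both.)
It was brightened a lot, then overlaid with an additional orange hexagon.

Every pixel — background and shapes alike — is uniformly brightened. An orange hexagon appears in the second image that is absent from the first.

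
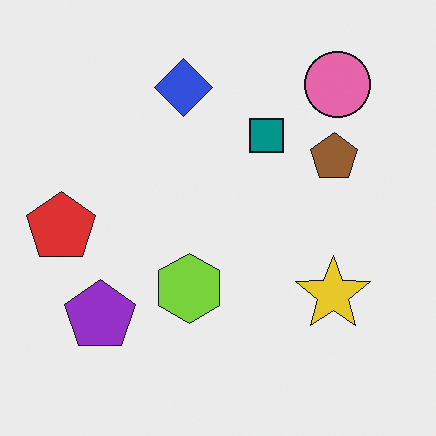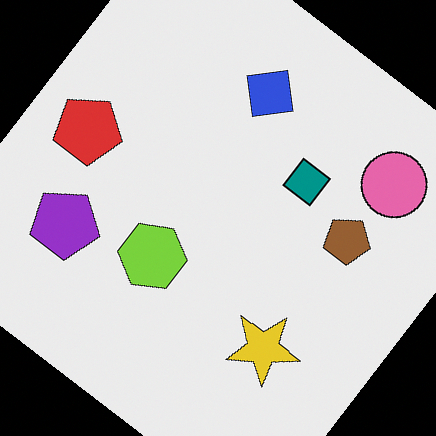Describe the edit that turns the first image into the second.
The transformation is: rotated clockwise by a large amount — several tens of degrees.

Every shape is tilted by the same angle and the image corners show triangular fill wedges — a whole-image rotation by a non-right angle.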